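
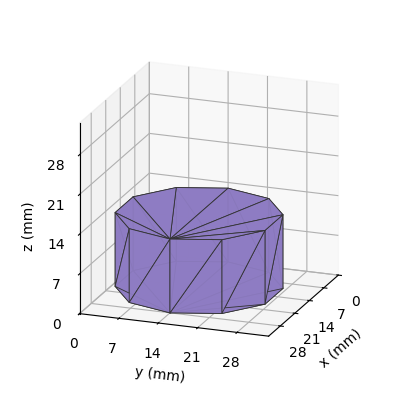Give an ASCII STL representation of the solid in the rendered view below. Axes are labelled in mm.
Reading the render: the shape is a regular 10-sided prism (a cylinder approximated with 10 flat sides), circumscribed radius ≈ 14 mm, height ≈ 13 mm (dimensions read to the nearest mm from the axis ticks). For the STL, each face is triangulated and given an outward normal.

solid part
  facet normal 0.0000 0.0000 -1.0000
    outer loop
      vertex 18.326 27.315 0.000
      vertex 25.326 22.229 0.000
      vertex 28.000 14.000 0.000
    endloop
  endfacet
  facet normal 0.0000 0.0000 -1.0000
    outer loop
      vertex 9.674 27.315 0.000
      vertex 18.326 27.315 0.000
      vertex 28.000 14.000 0.000
    endloop
  endfacet
  facet normal 0.0000 0.0000 -1.0000
    outer loop
      vertex 2.674 22.229 0.000
      vertex 9.674 27.315 0.000
      vertex 28.000 14.000 0.000
    endloop
  endfacet
  facet normal 0.0000 0.0000 -1.0000
    outer loop
      vertex 0.000 14.000 0.000
      vertex 2.674 22.229 0.000
      vertex 28.000 14.000 0.000
    endloop
  endfacet
  facet normal 0.0000 0.0000 -1.0000
    outer loop
      vertex 2.674 5.771 0.000
      vertex 0.000 14.000 0.000
      vertex 28.000 14.000 0.000
    endloop
  endfacet
  facet normal 0.0000 0.0000 -1.0000
    outer loop
      vertex 9.674 0.685 0.000
      vertex 2.674 5.771 0.000
      vertex 28.000 14.000 0.000
    endloop
  endfacet
  facet normal 0.0000 0.0000 -1.0000
    outer loop
      vertex 18.326 0.685 0.000
      vertex 9.674 0.685 0.000
      vertex 28.000 14.000 0.000
    endloop
  endfacet
  facet normal 0.0000 0.0000 -1.0000
    outer loop
      vertex 25.326 5.771 0.000
      vertex 18.326 0.685 0.000
      vertex 28.000 14.000 0.000
    endloop
  endfacet
  facet normal 0.0000 0.0000 1.0000
    outer loop
      vertex 28.000 14.000 13.000
      vertex 25.326 22.229 13.000
      vertex 18.326 27.315 13.000
    endloop
  endfacet
  facet normal 0.0000 0.0000 1.0000
    outer loop
      vertex 28.000 14.000 13.000
      vertex 18.326 27.315 13.000
      vertex 9.674 27.315 13.000
    endloop
  endfacet
  facet normal 0.0000 0.0000 1.0000
    outer loop
      vertex 28.000 14.000 13.000
      vertex 9.674 27.315 13.000
      vertex 2.674 22.229 13.000
    endloop
  endfacet
  facet normal 0.0000 0.0000 1.0000
    outer loop
      vertex 28.000 14.000 13.000
      vertex 2.674 22.229 13.000
      vertex 0.000 14.000 13.000
    endloop
  endfacet
  facet normal 0.0000 0.0000 1.0000
    outer loop
      vertex 28.000 14.000 13.000
      vertex 0.000 14.000 13.000
      vertex 2.674 5.771 13.000
    endloop
  endfacet
  facet normal 0.0000 0.0000 1.0000
    outer loop
      vertex 28.000 14.000 13.000
      vertex 2.674 5.771 13.000
      vertex 9.674 0.685 13.000
    endloop
  endfacet
  facet normal 0.0000 0.0000 1.0000
    outer loop
      vertex 28.000 14.000 13.000
      vertex 9.674 0.685 13.000
      vertex 18.326 0.685 13.000
    endloop
  endfacet
  facet normal 0.0000 0.0000 1.0000
    outer loop
      vertex 28.000 14.000 13.000
      vertex 18.326 0.685 13.000
      vertex 25.326 5.771 13.000
    endloop
  endfacet
  facet normal 0.9510 0.3090 0.0000
    outer loop
      vertex 28.000 14.000 0.000
      vertex 25.326 22.229 0.000
      vertex 25.326 22.229 13.000
    endloop
  endfacet
  facet normal 0.9510 0.3090 0.0000
    outer loop
      vertex 28.000 14.000 0.000
      vertex 25.326 22.229 13.000
      vertex 28.000 14.000 13.000
    endloop
  endfacet
  facet normal 0.5878 0.8090 0.0000
    outer loop
      vertex 25.326 22.229 0.000
      vertex 18.326 27.315 0.000
      vertex 18.326 27.315 13.000
    endloop
  endfacet
  facet normal 0.5878 0.8090 0.0000
    outer loop
      vertex 25.326 22.229 0.000
      vertex 18.326 27.315 13.000
      vertex 25.326 22.229 13.000
    endloop
  endfacet
  facet normal 0.0000 1.0000 0.0000
    outer loop
      vertex 18.326 27.315 0.000
      vertex 9.674 27.315 0.000
      vertex 9.674 27.315 13.000
    endloop
  endfacet
  facet normal 0.0000 1.0000 0.0000
    outer loop
      vertex 18.326 27.315 0.000
      vertex 9.674 27.315 13.000
      vertex 18.326 27.315 13.000
    endloop
  endfacet
  facet normal -0.5878 0.8090 0.0000
    outer loop
      vertex 9.674 27.315 0.000
      vertex 2.674 22.229 0.000
      vertex 2.674 22.229 13.000
    endloop
  endfacet
  facet normal -0.5878 0.8090 0.0000
    outer loop
      vertex 9.674 27.315 0.000
      vertex 2.674 22.229 13.000
      vertex 9.674 27.315 13.000
    endloop
  endfacet
  facet normal -0.9510 0.3090 0.0000
    outer loop
      vertex 2.674 22.229 0.000
      vertex 0.000 14.000 0.000
      vertex 0.000 14.000 13.000
    endloop
  endfacet
  facet normal -0.9510 0.3090 0.0000
    outer loop
      vertex 2.674 22.229 0.000
      vertex 0.000 14.000 13.000
      vertex 2.674 22.229 13.000
    endloop
  endfacet
  facet normal -0.9510 -0.3090 0.0000
    outer loop
      vertex 0.000 14.000 0.000
      vertex 2.674 5.771 0.000
      vertex 2.674 5.771 13.000
    endloop
  endfacet
  facet normal -0.9510 -0.3090 0.0000
    outer loop
      vertex 0.000 14.000 0.000
      vertex 2.674 5.771 13.000
      vertex 0.000 14.000 13.000
    endloop
  endfacet
  facet normal -0.5878 -0.8090 0.0000
    outer loop
      vertex 2.674 5.771 0.000
      vertex 9.674 0.685 0.000
      vertex 9.674 0.685 13.000
    endloop
  endfacet
  facet normal -0.5878 -0.8090 0.0000
    outer loop
      vertex 2.674 5.771 0.000
      vertex 9.674 0.685 13.000
      vertex 2.674 5.771 13.000
    endloop
  endfacet
  facet normal 0.0000 -1.0000 0.0000
    outer loop
      vertex 9.674 0.685 0.000
      vertex 18.326 0.685 0.000
      vertex 18.326 0.685 13.000
    endloop
  endfacet
  facet normal 0.0000 -1.0000 0.0000
    outer loop
      vertex 9.674 0.685 0.000
      vertex 18.326 0.685 13.000
      vertex 9.674 0.685 13.000
    endloop
  endfacet
  facet normal 0.5878 -0.8090 0.0000
    outer loop
      vertex 18.326 0.685 0.000
      vertex 25.326 5.771 0.000
      vertex 25.326 5.771 13.000
    endloop
  endfacet
  facet normal 0.5878 -0.8090 0.0000
    outer loop
      vertex 18.326 0.685 0.000
      vertex 25.326 5.771 13.000
      vertex 18.326 0.685 13.000
    endloop
  endfacet
  facet normal 0.9510 -0.3090 0.0000
    outer loop
      vertex 25.326 5.771 0.000
      vertex 28.000 14.000 0.000
      vertex 28.000 14.000 13.000
    endloop
  endfacet
  facet normal 0.9510 -0.3090 0.0000
    outer loop
      vertex 25.326 5.771 0.000
      vertex 28.000 14.000 13.000
      vertex 25.326 5.771 13.000
    endloop
  endfacet
endsolid part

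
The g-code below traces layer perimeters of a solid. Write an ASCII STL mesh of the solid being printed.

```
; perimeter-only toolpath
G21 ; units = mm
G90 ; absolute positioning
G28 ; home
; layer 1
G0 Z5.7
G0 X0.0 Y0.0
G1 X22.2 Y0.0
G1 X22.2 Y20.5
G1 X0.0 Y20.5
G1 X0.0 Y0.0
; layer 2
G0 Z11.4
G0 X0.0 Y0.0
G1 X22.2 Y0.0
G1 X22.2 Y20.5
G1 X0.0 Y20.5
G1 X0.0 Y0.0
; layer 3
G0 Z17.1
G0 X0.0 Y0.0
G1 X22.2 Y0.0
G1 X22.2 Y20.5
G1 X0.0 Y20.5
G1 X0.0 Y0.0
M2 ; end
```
solid part
  facet normal 0.0000 0.0000 -1.0000
    outer loop
      vertex 22.2 20.5 0.0
      vertex 22.2 0.0 0.0
      vertex 0.0 0.0 0.0
    endloop
  endfacet
  facet normal 0.0000 0.0000 -1.0000
    outer loop
      vertex 0.0 20.5 0.0
      vertex 22.2 20.5 0.0
      vertex 0.0 0.0 0.0
    endloop
  endfacet
  facet normal 0.0000 0.0000 1.0000
    outer loop
      vertex 0.0 0.0 17.1
      vertex 22.2 0.0 17.1
      vertex 22.2 20.5 17.1
    endloop
  endfacet
  facet normal 0.0000 0.0000 1.0000
    outer loop
      vertex 0.0 0.0 17.1
      vertex 22.2 20.5 17.1
      vertex 0.0 20.5 17.1
    endloop
  endfacet
  facet normal 0.0000 -1.0000 0.0000
    outer loop
      vertex 0.0 0.0 0.0
      vertex 22.2 0.0 0.0
      vertex 22.2 0.0 17.1
    endloop
  endfacet
  facet normal 0.0000 -1.0000 0.0000
    outer loop
      vertex 0.0 0.0 0.0
      vertex 22.2 0.0 17.1
      vertex 0.0 0.0 17.1
    endloop
  endfacet
  facet normal 0.0000 1.0000 0.0000
    outer loop
      vertex 22.2 20.5 17.1
      vertex 22.2 20.5 0.0
      vertex 0.0 20.5 0.0
    endloop
  endfacet
  facet normal 0.0000 1.0000 0.0000
    outer loop
      vertex 0.0 20.5 17.1
      vertex 22.2 20.5 17.1
      vertex 0.0 20.5 0.0
    endloop
  endfacet
  facet normal -1.0000 0.0000 0.0000
    outer loop
      vertex 0.0 20.5 17.1
      vertex 0.0 20.5 0.0
      vertex 0.0 0.0 0.0
    endloop
  endfacet
  facet normal -1.0000 0.0000 0.0000
    outer loop
      vertex 0.0 0.0 17.1
      vertex 0.0 20.5 17.1
      vertex 0.0 0.0 0.0
    endloop
  endfacet
  facet normal 1.0000 0.0000 0.0000
    outer loop
      vertex 22.2 0.0 0.0
      vertex 22.2 20.5 0.0
      vertex 22.2 20.5 17.1
    endloop
  endfacet
  facet normal 1.0000 0.0000 0.0000
    outer loop
      vertex 22.2 0.0 0.0
      vertex 22.2 20.5 17.1
      vertex 22.2 0.0 17.1
    endloop
  endfacet
endsolid part

The G0 Z moves step by Δz≈5.7 mm. Every layer's G1 loop is the same polygon, so the solid is a straight extrusion of it from z=0 to z≈17.1. Closing with flat bottom and top caps and triangulating gives 12 facets — a rectangular box, roughly 22.2 × 20.5 mm footprint and 17.1 mm tall.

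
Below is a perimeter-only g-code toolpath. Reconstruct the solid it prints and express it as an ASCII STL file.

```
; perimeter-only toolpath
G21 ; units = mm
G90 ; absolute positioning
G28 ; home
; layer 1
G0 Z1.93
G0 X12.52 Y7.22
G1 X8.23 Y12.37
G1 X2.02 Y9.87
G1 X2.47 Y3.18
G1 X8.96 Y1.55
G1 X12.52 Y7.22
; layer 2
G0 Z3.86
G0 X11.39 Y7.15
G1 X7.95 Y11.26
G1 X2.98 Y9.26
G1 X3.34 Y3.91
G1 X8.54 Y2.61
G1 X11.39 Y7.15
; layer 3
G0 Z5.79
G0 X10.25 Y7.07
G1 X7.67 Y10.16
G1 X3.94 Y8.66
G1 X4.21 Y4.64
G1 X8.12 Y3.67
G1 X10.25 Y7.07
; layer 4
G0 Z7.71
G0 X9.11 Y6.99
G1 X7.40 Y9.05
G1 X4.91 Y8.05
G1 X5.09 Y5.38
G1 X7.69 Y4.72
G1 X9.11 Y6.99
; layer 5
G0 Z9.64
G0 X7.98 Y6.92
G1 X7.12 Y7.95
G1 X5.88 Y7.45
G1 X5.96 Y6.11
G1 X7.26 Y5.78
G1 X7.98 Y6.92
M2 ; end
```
solid part
  facet normal 0.0000 0.0000 -1.0000
    outer loop
      vertex 1.05 10.47 0.00
      vertex 8.51 13.47 0.00
      vertex 13.66 7.30 0.00
    endloop
  endfacet
  facet normal 0.0000 0.0000 -1.0000
    outer loop
      vertex 1.59 2.45 0.00
      vertex 1.05 10.47 0.00
      vertex 13.66 7.30 0.00
    endloop
  endfacet
  facet normal 0.0000 0.0000 -1.0000
    outer loop
      vertex 9.39 0.49 0.00
      vertex 1.59 2.45 0.00
      vertex 13.66 7.30 0.00
    endloop
  endfacet
  facet normal 0.6926 0.5781 0.4313
    outer loop
      vertex 13.66 7.30 0.00
      vertex 8.51 13.47 0.00
      vertex 6.84 6.84 11.57
    endloop
  endfacet
  facet normal -0.3367 0.8371 0.4311
    outer loop
      vertex 8.51 13.47 0.00
      vertex 1.05 10.47 0.00
      vertex 6.84 6.84 11.57
    endloop
  endfacet
  facet normal -0.9001 -0.0606 0.4314
    outer loop
      vertex 1.05 10.47 0.00
      vertex 1.59 2.45 0.00
      vertex 6.84 6.84 11.57
    endloop
  endfacet
  facet normal -0.2198 -0.8748 0.4317
    outer loop
      vertex 1.59 2.45 0.00
      vertex 9.39 0.49 0.00
      vertex 6.84 6.84 11.57
    endloop
  endfacet
  facet normal 0.7643 -0.4792 0.4315
    outer loop
      vertex 9.39 0.49 0.00
      vertex 13.66 7.30 0.00
      vertex 6.84 6.84 11.57
    endloop
  endfacet
endsolid part

The G0 Z moves step by Δz≈1.93 mm. The G1 loops shrink linearly with z, so the solid tapers from its base footprint up to z≈11.6. Closing with a flat bottom cap and the tapered top and triangulating gives 8 facets — a regular 5-sided pyramid, base circumscribed radius ≈ 6.84 mm, apex at z ≈ 11.6 mm.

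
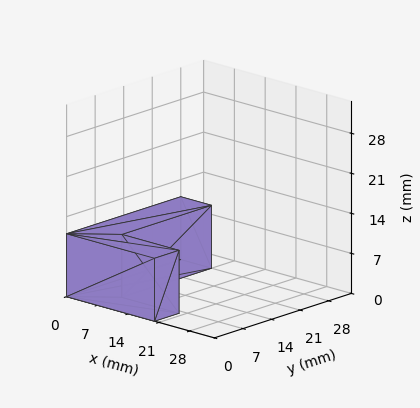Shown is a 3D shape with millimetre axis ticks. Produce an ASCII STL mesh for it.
Reading the render: the shape is an L-shaped prism: outer 20 × 28 mm, arm thicknesses ≈ 6 mm (horizontal) and 7 mm (vertical), extruded 11 mm in z (dimensions read to the nearest mm from the axis ticks). For the STL, each face is triangulated and given an outward normal.

solid part
  facet normal 0.0000 0.0000 -1.0000
    outer loop
      vertex 20.0 6.0 0.0
      vertex 20.0 0.0 0.0
      vertex 0.0 0.0 0.0
    endloop
  endfacet
  facet normal 0.0000 0.0000 -1.0000
    outer loop
      vertex 7.0 6.0 0.0
      vertex 20.0 6.0 0.0
      vertex 0.0 0.0 0.0
    endloop
  endfacet
  facet normal 0.0000 0.0000 -1.0000
    outer loop
      vertex 7.0 28.0 0.0
      vertex 7.0 6.0 0.0
      vertex 0.0 0.0 0.0
    endloop
  endfacet
  facet normal 0.0000 0.0000 -1.0000
    outer loop
      vertex 0.0 28.0 0.0
      vertex 7.0 28.0 0.0
      vertex 0.0 0.0 0.0
    endloop
  endfacet
  facet normal 0.0000 0.0000 1.0000
    outer loop
      vertex 0.0 0.0 11.0
      vertex 20.0 0.0 11.0
      vertex 20.0 6.0 11.0
    endloop
  endfacet
  facet normal 0.0000 0.0000 1.0000
    outer loop
      vertex 0.0 0.0 11.0
      vertex 20.0 6.0 11.0
      vertex 7.0 6.0 11.0
    endloop
  endfacet
  facet normal 0.0000 0.0000 1.0000
    outer loop
      vertex 0.0 0.0 11.0
      vertex 7.0 6.0 11.0
      vertex 7.0 28.0 11.0
    endloop
  endfacet
  facet normal 0.0000 0.0000 1.0000
    outer loop
      vertex 0.0 0.0 11.0
      vertex 7.0 28.0 11.0
      vertex 0.0 28.0 11.0
    endloop
  endfacet
  facet normal 0.0000 -1.0000 0.0000
    outer loop
      vertex 0.0 0.0 0.0
      vertex 20.0 0.0 0.0
      vertex 20.0 0.0 11.0
    endloop
  endfacet
  facet normal 0.0000 -1.0000 0.0000
    outer loop
      vertex 0.0 0.0 0.0
      vertex 20.0 0.0 11.0
      vertex 0.0 0.0 11.0
    endloop
  endfacet
  facet normal 1.0000 0.0000 0.0000
    outer loop
      vertex 20.0 0.0 0.0
      vertex 20.0 6.0 0.0
      vertex 20.0 6.0 11.0
    endloop
  endfacet
  facet normal 1.0000 0.0000 0.0000
    outer loop
      vertex 20.0 0.0 0.0
      vertex 20.0 6.0 11.0
      vertex 20.0 0.0 11.0
    endloop
  endfacet
  facet normal 0.0000 1.0000 0.0000
    outer loop
      vertex 20.0 6.0 0.0
      vertex 7.0 6.0 0.0
      vertex 7.0 6.0 11.0
    endloop
  endfacet
  facet normal 0.0000 1.0000 0.0000
    outer loop
      vertex 20.0 6.0 0.0
      vertex 7.0 6.0 11.0
      vertex 20.0 6.0 11.0
    endloop
  endfacet
  facet normal 1.0000 0.0000 0.0000
    outer loop
      vertex 7.0 6.0 0.0
      vertex 7.0 28.0 0.0
      vertex 7.0 28.0 11.0
    endloop
  endfacet
  facet normal 1.0000 0.0000 0.0000
    outer loop
      vertex 7.0 6.0 0.0
      vertex 7.0 28.0 11.0
      vertex 7.0 6.0 11.0
    endloop
  endfacet
  facet normal 0.0000 1.0000 0.0000
    outer loop
      vertex 7.0 28.0 0.0
      vertex 0.0 28.0 0.0
      vertex 0.0 28.0 11.0
    endloop
  endfacet
  facet normal 0.0000 1.0000 0.0000
    outer loop
      vertex 7.0 28.0 0.0
      vertex 0.0 28.0 11.0
      vertex 7.0 28.0 11.0
    endloop
  endfacet
  facet normal -1.0000 0.0000 0.0000
    outer loop
      vertex 0.0 28.0 0.0
      vertex 0.0 0.0 0.0
      vertex 0.0 0.0 11.0
    endloop
  endfacet
  facet normal -1.0000 0.0000 0.0000
    outer loop
      vertex 0.0 28.0 0.0
      vertex 0.0 0.0 11.0
      vertex 0.0 28.0 11.0
    endloop
  endfacet
endsolid part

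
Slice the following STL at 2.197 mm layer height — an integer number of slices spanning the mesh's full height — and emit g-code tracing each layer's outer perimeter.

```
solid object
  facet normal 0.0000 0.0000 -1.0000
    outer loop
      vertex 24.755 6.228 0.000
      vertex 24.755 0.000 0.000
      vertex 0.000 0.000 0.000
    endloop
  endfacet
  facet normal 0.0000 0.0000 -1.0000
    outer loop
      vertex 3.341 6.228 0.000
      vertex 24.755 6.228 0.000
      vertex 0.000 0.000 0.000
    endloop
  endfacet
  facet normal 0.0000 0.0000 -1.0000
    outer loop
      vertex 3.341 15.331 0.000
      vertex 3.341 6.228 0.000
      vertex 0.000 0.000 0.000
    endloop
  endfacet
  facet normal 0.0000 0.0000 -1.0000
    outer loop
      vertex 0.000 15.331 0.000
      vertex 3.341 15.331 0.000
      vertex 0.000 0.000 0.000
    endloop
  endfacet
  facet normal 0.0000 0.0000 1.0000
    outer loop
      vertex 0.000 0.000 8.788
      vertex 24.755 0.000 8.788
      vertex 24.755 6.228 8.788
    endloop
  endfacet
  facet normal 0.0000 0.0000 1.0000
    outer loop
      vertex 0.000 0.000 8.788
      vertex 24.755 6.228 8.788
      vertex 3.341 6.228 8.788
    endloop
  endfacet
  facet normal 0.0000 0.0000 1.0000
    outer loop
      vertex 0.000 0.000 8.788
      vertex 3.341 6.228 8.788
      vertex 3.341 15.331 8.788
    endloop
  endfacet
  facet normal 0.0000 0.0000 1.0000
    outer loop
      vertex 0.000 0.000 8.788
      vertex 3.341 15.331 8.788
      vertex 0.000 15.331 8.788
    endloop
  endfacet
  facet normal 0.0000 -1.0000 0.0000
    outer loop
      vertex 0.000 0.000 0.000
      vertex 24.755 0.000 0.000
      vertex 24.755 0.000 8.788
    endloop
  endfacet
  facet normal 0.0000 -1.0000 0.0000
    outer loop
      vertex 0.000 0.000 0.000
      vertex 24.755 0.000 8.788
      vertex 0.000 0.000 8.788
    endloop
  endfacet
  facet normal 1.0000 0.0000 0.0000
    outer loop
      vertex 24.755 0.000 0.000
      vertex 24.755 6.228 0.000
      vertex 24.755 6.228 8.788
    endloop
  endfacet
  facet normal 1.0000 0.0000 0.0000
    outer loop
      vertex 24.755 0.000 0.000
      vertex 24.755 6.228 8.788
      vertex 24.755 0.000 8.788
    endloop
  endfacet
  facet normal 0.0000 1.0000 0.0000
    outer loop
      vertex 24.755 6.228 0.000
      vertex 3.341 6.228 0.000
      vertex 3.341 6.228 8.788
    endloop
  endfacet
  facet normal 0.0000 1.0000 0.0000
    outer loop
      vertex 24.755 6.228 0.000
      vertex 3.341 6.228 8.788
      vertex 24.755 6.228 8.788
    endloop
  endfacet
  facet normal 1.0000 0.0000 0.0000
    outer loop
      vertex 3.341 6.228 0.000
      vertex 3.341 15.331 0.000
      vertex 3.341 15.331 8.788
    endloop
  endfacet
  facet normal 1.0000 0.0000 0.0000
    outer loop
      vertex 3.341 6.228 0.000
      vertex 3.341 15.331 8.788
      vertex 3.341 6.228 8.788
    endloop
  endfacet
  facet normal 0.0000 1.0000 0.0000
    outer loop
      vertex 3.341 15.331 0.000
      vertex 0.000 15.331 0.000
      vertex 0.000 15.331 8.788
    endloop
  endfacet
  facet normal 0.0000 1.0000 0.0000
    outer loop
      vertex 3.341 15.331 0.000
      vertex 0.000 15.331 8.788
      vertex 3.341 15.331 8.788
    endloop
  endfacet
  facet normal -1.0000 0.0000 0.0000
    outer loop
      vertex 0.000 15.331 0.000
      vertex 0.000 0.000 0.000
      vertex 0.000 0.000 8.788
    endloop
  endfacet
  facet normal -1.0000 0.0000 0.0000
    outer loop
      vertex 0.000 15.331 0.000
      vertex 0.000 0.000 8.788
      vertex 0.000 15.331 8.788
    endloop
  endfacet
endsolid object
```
; perimeter-only toolpath
G21 ; units = mm
G90 ; absolute positioning
G28 ; home
; layer 1
G0 Z2.197
G0 X0.000 Y0.000
G1 X24.755 Y0.000
G1 X24.755 Y6.228
G1 X3.341 Y6.228
G1 X3.341 Y15.331
G1 X0.000 Y15.331
G1 X0.000 Y0.000
; layer 2
G0 Z4.394
G0 X0.000 Y0.000
G1 X24.755 Y0.000
G1 X24.755 Y6.228
G1 X3.341 Y6.228
G1 X3.341 Y15.331
G1 X0.000 Y15.331
G1 X0.000 Y0.000
; layer 3
G0 Z6.591
G0 X0.000 Y0.000
G1 X24.755 Y0.000
G1 X24.755 Y6.228
G1 X3.341 Y6.228
G1 X3.341 Y15.331
G1 X0.000 Y15.331
G1 X0.000 Y0.000
; layer 4
G0 Z8.788
G0 X0.000 Y0.000
G1 X24.755 Y0.000
G1 X24.755 Y6.228
G1 X3.341 Y6.228
G1 X3.341 Y15.331
G1 X0.000 Y15.331
G1 X0.000 Y0.000
M2 ; end

The solid is an L-shaped prism: outer 24.8 × 15.3 mm, arm thicknesses ≈ 6.23 mm (horizontal) and 3.34 mm (vertical), extruded 8.79 mm in z. Slicing at Δz = 2.197 mm — 4 equal slices spanning the solid's height, so layer i sits at z = i·h/4 — gives 4 non-empty perimeters. Each is a 6-segment closed polygon; G0 lifts to the layer z and rapids to the start vertex, then G1 traces the edges.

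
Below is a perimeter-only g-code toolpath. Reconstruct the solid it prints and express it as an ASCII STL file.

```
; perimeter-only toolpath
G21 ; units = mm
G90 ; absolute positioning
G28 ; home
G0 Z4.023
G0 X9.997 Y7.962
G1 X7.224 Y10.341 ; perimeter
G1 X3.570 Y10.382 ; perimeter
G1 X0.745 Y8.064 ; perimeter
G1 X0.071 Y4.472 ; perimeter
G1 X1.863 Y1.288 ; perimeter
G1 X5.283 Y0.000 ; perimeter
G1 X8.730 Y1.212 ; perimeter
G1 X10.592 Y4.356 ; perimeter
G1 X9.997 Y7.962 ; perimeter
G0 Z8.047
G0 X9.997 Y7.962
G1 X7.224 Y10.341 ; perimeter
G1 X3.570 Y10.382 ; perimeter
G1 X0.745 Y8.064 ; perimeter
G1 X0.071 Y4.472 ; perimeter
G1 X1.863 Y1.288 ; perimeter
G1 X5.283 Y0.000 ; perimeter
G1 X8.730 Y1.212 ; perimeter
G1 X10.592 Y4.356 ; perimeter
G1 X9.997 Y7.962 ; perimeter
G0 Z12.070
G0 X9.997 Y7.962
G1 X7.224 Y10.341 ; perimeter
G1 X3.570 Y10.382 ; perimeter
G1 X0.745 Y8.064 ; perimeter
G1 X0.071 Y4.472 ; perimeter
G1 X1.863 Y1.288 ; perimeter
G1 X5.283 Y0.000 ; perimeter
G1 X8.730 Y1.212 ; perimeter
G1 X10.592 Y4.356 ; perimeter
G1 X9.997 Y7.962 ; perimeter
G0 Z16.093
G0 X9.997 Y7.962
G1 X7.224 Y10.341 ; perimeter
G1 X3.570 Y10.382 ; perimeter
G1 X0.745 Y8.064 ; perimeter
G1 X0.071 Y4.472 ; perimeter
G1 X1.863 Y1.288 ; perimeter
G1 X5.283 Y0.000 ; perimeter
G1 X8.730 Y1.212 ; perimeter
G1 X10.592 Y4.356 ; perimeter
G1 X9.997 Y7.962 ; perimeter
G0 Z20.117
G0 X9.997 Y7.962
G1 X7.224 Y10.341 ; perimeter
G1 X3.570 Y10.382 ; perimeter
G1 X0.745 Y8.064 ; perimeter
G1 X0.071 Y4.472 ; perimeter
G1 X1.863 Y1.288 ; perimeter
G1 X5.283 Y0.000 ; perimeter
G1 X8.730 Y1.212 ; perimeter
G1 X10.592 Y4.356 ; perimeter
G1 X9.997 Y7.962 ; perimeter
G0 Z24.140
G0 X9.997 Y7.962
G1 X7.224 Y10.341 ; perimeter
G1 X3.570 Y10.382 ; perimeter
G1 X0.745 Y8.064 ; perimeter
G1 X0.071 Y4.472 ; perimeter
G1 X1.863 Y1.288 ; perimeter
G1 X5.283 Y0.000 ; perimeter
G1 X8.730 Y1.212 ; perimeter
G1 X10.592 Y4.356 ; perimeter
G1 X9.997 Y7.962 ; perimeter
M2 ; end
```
solid part
  facet normal 0.0000 0.0000 -1.0000
    outer loop
      vertex 3.570 10.382 0.000
      vertex 7.224 10.341 0.000
      vertex 9.997 7.962 0.000
    endloop
  endfacet
  facet normal 0.0000 0.0000 -1.0000
    outer loop
      vertex 0.745 8.064 0.000
      vertex 3.570 10.382 0.000
      vertex 9.997 7.962 0.000
    endloop
  endfacet
  facet normal 0.0000 0.0000 -1.0000
    outer loop
      vertex 0.071 4.472 0.000
      vertex 0.745 8.064 0.000
      vertex 9.997 7.962 0.000
    endloop
  endfacet
  facet normal 0.0000 0.0000 -1.0000
    outer loop
      vertex 1.863 1.288 0.000
      vertex 0.071 4.472 0.000
      vertex 9.997 7.962 0.000
    endloop
  endfacet
  facet normal 0.0000 0.0000 -1.0000
    outer loop
      vertex 5.283 0.000 0.000
      vertex 1.863 1.288 0.000
      vertex 9.997 7.962 0.000
    endloop
  endfacet
  facet normal 0.0000 0.0000 -1.0000
    outer loop
      vertex 8.730 1.212 0.000
      vertex 5.283 0.000 0.000
      vertex 9.997 7.962 0.000
    endloop
  endfacet
  facet normal 0.0000 0.0000 -1.0000
    outer loop
      vertex 10.592 4.356 0.000
      vertex 8.730 1.212 0.000
      vertex 9.997 7.962 0.000
    endloop
  endfacet
  facet normal 0.0000 0.0000 1.0000
    outer loop
      vertex 9.997 7.962 24.140
      vertex 7.224 10.341 24.140
      vertex 3.570 10.382 24.140
    endloop
  endfacet
  facet normal 0.0000 0.0000 1.0000
    outer loop
      vertex 9.997 7.962 24.140
      vertex 3.570 10.382 24.140
      vertex 0.745 8.064 24.140
    endloop
  endfacet
  facet normal 0.0000 0.0000 1.0000
    outer loop
      vertex 9.997 7.962 24.140
      vertex 0.745 8.064 24.140
      vertex 0.071 4.472 24.140
    endloop
  endfacet
  facet normal 0.0000 0.0000 1.0000
    outer loop
      vertex 9.997 7.962 24.140
      vertex 0.071 4.472 24.140
      vertex 1.863 1.288 24.140
    endloop
  endfacet
  facet normal 0.0000 0.0000 1.0000
    outer loop
      vertex 9.997 7.962 24.140
      vertex 1.863 1.288 24.140
      vertex 5.283 0.000 24.140
    endloop
  endfacet
  facet normal 0.0000 0.0000 1.0000
    outer loop
      vertex 9.997 7.962 24.140
      vertex 5.283 0.000 24.140
      vertex 8.730 1.212 24.140
    endloop
  endfacet
  facet normal 0.0000 0.0000 1.0000
    outer loop
      vertex 9.997 7.962 24.140
      vertex 8.730 1.212 24.140
      vertex 10.592 4.356 24.140
    endloop
  endfacet
  facet normal 0.6511 0.7590 0.0000
    outer loop
      vertex 9.997 7.962 0.000
      vertex 7.224 10.341 0.000
      vertex 7.224 10.341 24.140
    endloop
  endfacet
  facet normal 0.6511 0.7590 0.0000
    outer loop
      vertex 9.997 7.962 0.000
      vertex 7.224 10.341 24.140
      vertex 9.997 7.962 24.140
    endloop
  endfacet
  facet normal 0.0112 0.9999 0.0000
    outer loop
      vertex 7.224 10.341 0.000
      vertex 3.570 10.382 0.000
      vertex 3.570 10.382 24.140
    endloop
  endfacet
  facet normal 0.0112 0.9999 0.0000
    outer loop
      vertex 7.224 10.341 0.000
      vertex 3.570 10.382 24.140
      vertex 7.224 10.341 24.140
    endloop
  endfacet
  facet normal -0.6343 0.7731 0.0000
    outer loop
      vertex 3.570 10.382 0.000
      vertex 0.745 8.064 0.000
      vertex 0.745 8.064 24.140
    endloop
  endfacet
  facet normal -0.6343 0.7731 0.0000
    outer loop
      vertex 3.570 10.382 0.000
      vertex 0.745 8.064 24.140
      vertex 3.570 10.382 24.140
    endloop
  endfacet
  facet normal -0.9828 0.1844 0.0000
    outer loop
      vertex 0.745 8.064 0.000
      vertex 0.071 4.472 0.000
      vertex 0.071 4.472 24.140
    endloop
  endfacet
  facet normal -0.9828 0.1844 0.0000
    outer loop
      vertex 0.745 8.064 0.000
      vertex 0.071 4.472 24.140
      vertex 0.745 8.064 24.140
    endloop
  endfacet
  facet normal -0.8715 -0.4905 0.0000
    outer loop
      vertex 0.071 4.472 0.000
      vertex 1.863 1.288 0.000
      vertex 1.863 1.288 24.140
    endloop
  endfacet
  facet normal -0.8715 -0.4905 0.0000
    outer loop
      vertex 0.071 4.472 0.000
      vertex 1.863 1.288 24.140
      vertex 0.071 4.472 24.140
    endloop
  endfacet
  facet normal -0.3524 -0.9358 0.0000
    outer loop
      vertex 1.863 1.288 0.000
      vertex 5.283 0.000 0.000
      vertex 5.283 0.000 24.140
    endloop
  endfacet
  facet normal -0.3524 -0.9358 0.0000
    outer loop
      vertex 1.863 1.288 0.000
      vertex 5.283 0.000 24.140
      vertex 1.863 1.288 24.140
    endloop
  endfacet
  facet normal 0.3317 -0.9434 0.0000
    outer loop
      vertex 5.283 0.000 0.000
      vertex 8.730 1.212 0.000
      vertex 8.730 1.212 24.140
    endloop
  endfacet
  facet normal 0.3317 -0.9434 0.0000
    outer loop
      vertex 5.283 0.000 0.000
      vertex 8.730 1.212 24.140
      vertex 5.283 0.000 24.140
    endloop
  endfacet
  facet normal 0.8604 -0.5096 0.0000
    outer loop
      vertex 8.730 1.212 0.000
      vertex 10.592 4.356 0.000
      vertex 10.592 4.356 24.140
    endloop
  endfacet
  facet normal 0.8604 -0.5096 0.0000
    outer loop
      vertex 8.730 1.212 0.000
      vertex 10.592 4.356 24.140
      vertex 8.730 1.212 24.140
    endloop
  endfacet
  facet normal 0.9867 0.1628 0.0000
    outer loop
      vertex 10.592 4.356 0.000
      vertex 9.997 7.962 0.000
      vertex 9.997 7.962 24.140
    endloop
  endfacet
  facet normal 0.9867 0.1628 0.0000
    outer loop
      vertex 10.592 4.356 0.000
      vertex 9.997 7.962 24.140
      vertex 10.592 4.356 24.140
    endloop
  endfacet
endsolid part

The G0 Z moves step by Δz≈4.023 mm. Every layer's G1 loop is the same polygon, so the solid is a straight extrusion of it from z=0 to z≈24.1. Closing with flat bottom and top caps and triangulating gives 32 facets — a regular 9-sided prism (a cylinder approximated with 9 flat sides), circumscribed radius ≈ 5.34 mm, height ≈ 24.1 mm.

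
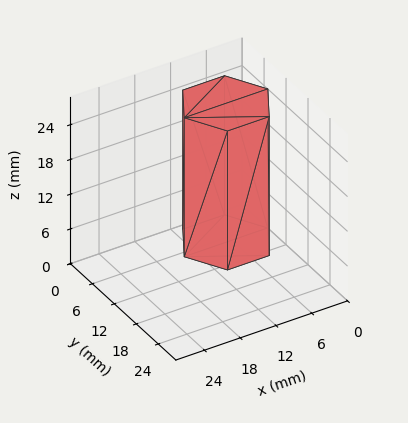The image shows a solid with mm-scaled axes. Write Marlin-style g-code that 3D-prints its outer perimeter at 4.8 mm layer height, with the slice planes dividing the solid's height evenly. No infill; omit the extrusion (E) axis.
Reading the render: the shape is a regular 6-sided prism (a cylinder approximated with 6 flat sides), circumscribed radius ≈ 7 mm, height ≈ 24 mm (dimensions read to the nearest mm from the axis ticks). For the g-code, the solid's height is divided into equal slices at the stated Δz and each level perimeter traced with G1 moves after a G0 lift.

; perimeter-only toolpath
G21 ; units = mm
G90 ; absolute positioning
G28 ; home
; layer 1
G0 Z4.8
G0 X14.0 Y7.0
G1 X10.5 Y13.1
G1 X3.5 Y13.1
G1 X0.0 Y7.0
G1 X3.5 Y0.9
G1 X10.5 Y0.9
G1 X14.0 Y7.0
; layer 2
G0 Z9.6
G0 X14.0 Y7.0
G1 X10.5 Y13.1
G1 X3.5 Y13.1
G1 X0.0 Y7.0
G1 X3.5 Y0.9
G1 X10.5 Y0.9
G1 X14.0 Y7.0
; layer 3
G0 Z14.4
G0 X14.0 Y7.0
G1 X10.5 Y13.1
G1 X3.5 Y13.1
G1 X0.0 Y7.0
G1 X3.5 Y0.9
G1 X10.5 Y0.9
G1 X14.0 Y7.0
; layer 4
G0 Z19.2
G0 X14.0 Y7.0
G1 X10.5 Y13.1
G1 X3.5 Y13.1
G1 X0.0 Y7.0
G1 X3.5 Y0.9
G1 X10.5 Y0.9
G1 X14.0 Y7.0
; layer 5
G0 Z24.0
G0 X14.0 Y7.0
G1 X10.5 Y13.1
G1 X3.5 Y13.1
G1 X0.0 Y7.0
G1 X3.5 Y0.9
G1 X10.5 Y0.9
G1 X14.0 Y7.0
M2 ; end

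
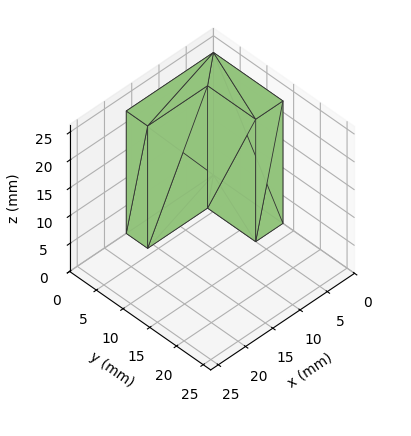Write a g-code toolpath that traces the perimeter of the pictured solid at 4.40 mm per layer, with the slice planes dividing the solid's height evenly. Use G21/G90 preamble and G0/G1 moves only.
Reading the render: the shape is an L-shaped prism: outer 16 × 13 mm, arm thicknesses ≈ 4 mm (horizontal) and 5 mm (vertical), extruded 22 mm in z (dimensions read to the nearest mm from the axis ticks). For the g-code, the solid's height is divided into equal slices at the stated Δz and each level perimeter traced with G1 moves after a G0 lift.

; perimeter-only toolpath
G21 ; units = mm
G90 ; absolute positioning
G28 ; home
; layer 1
G0 Z4.40
G0 X0.00 Y0.00
G1 X16.00 Y0.00
G1 X16.00 Y4.00
G1 X5.00 Y4.00
G1 X5.00 Y13.00
G1 X0.00 Y13.00
G1 X0.00 Y0.00
; layer 2
G0 Z8.80
G0 X0.00 Y0.00
G1 X16.00 Y0.00
G1 X16.00 Y4.00
G1 X5.00 Y4.00
G1 X5.00 Y13.00
G1 X0.00 Y13.00
G1 X0.00 Y0.00
; layer 3
G0 Z13.20
G0 X0.00 Y0.00
G1 X16.00 Y0.00
G1 X16.00 Y4.00
G1 X5.00 Y4.00
G1 X5.00 Y13.00
G1 X0.00 Y13.00
G1 X0.00 Y0.00
; layer 4
G0 Z17.60
G0 X0.00 Y0.00
G1 X16.00 Y0.00
G1 X16.00 Y4.00
G1 X5.00 Y4.00
G1 X5.00 Y13.00
G1 X0.00 Y13.00
G1 X0.00 Y0.00
; layer 5
G0 Z22.00
G0 X0.00 Y0.00
G1 X16.00 Y0.00
G1 X16.00 Y4.00
G1 X5.00 Y4.00
G1 X5.00 Y13.00
G1 X0.00 Y13.00
G1 X0.00 Y0.00
M2 ; end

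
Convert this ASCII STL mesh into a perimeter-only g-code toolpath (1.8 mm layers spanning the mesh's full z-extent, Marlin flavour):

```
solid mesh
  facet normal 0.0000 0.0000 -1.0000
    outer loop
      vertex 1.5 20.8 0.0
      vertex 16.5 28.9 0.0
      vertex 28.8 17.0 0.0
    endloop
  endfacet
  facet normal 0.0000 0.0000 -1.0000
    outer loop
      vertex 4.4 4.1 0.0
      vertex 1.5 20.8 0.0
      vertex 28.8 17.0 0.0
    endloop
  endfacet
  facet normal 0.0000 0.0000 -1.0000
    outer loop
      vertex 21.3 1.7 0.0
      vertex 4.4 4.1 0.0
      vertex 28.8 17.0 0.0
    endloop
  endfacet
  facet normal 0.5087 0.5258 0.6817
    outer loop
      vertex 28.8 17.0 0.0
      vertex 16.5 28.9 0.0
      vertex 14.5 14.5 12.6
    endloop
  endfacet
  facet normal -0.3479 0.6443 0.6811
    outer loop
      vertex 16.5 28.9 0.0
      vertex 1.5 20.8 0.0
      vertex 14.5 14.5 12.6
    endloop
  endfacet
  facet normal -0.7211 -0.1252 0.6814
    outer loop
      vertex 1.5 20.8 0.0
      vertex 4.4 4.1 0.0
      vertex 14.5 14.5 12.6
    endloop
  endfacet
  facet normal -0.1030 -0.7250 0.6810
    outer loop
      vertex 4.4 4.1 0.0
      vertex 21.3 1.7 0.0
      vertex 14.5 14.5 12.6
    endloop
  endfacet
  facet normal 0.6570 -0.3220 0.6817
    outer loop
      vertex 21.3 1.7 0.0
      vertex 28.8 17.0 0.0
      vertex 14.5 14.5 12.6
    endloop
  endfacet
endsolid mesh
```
; perimeter-only toolpath
G21 ; units = mm
G90 ; absolute positioning
G28 ; home
; layer 1
G0 Z1.8
G0 X26.8 Y16.6
G1 X16.2 Y26.8
G1 X3.4 Y19.9
G1 X5.8 Y5.6
G1 X20.3 Y3.5
G1 X26.8 Y16.6
; layer 2
G0 Z3.6
G0 X24.7 Y16.3
G1 X15.9 Y24.8
G1 X5.2 Y19.0
G1 X7.3 Y7.1
G1 X19.4 Y5.4
G1 X24.7 Y16.3
; layer 3
G0 Z5.4
G0 X22.7 Y15.9
G1 X15.6 Y22.7
G1 X7.1 Y18.1
G1 X8.7 Y8.6
G1 X18.4 Y7.2
G1 X22.7 Y15.9
; layer 4
G0 Z7.2
G0 X20.6 Y15.6
G1 X15.4 Y20.7
G1 X8.9 Y17.2
G1 X10.2 Y10.0
G1 X17.4 Y9.0
G1 X20.6 Y15.6
; layer 5
G0 Z9.0
G0 X18.6 Y15.2
G1 X15.1 Y18.6
G1 X10.8 Y16.3
G1 X11.6 Y11.5
G1 X16.4 Y10.8
G1 X18.6 Y15.2
; layer 6
G0 Z10.8
G0 X16.5 Y14.9
G1 X14.8 Y16.6
G1 X12.6 Y15.4
G1 X13.1 Y13.0
G1 X15.5 Y12.7
G1 X16.5 Y14.9
M2 ; end

The solid is a regular 5-sided pyramid, base circumscribed radius ≈ 14.5 mm, apex at z ≈ 12.6 mm. Slicing at Δz = 1.8 mm — 7 equal slices spanning the solid's height, so layer i sits at z = i·h/7 — gives 6 non-empty perimeters. Each is a 5-segment closed polygon; G0 lifts to the layer z and rapids to the start vertex, then G1 traces the edges. The cross-section shrinks linearly with z (the slice at the apex is degenerate and omitted).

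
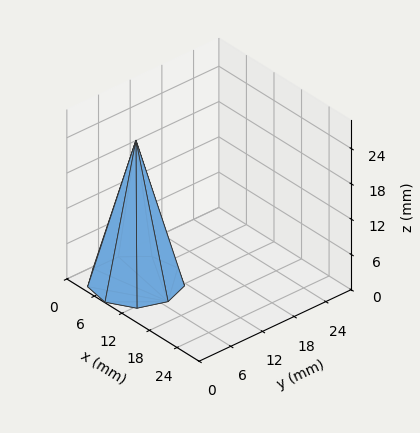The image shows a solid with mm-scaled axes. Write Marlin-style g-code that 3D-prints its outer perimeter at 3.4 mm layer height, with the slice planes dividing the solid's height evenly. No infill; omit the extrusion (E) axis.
Reading the render: the shape is a regular 9-sided pyramid, base circumscribed radius ≈ 7 mm, apex at z ≈ 24 mm (dimensions read to the nearest mm from the axis ticks). For the g-code, the solid's height is divided into equal slices at the stated Δz and each level perimeter traced with G1 moves after a G0 lift.

; perimeter-only toolpath
G21 ; units = mm
G90 ; absolute positioning
G28 ; home
; layer 1
G0 Z3.4
G0 X13.0 Y7.0
G1 X11.6 Y10.9
G1 X8.0 Y12.9
G1 X4.0 Y12.2
G1 X1.3 Y9.1
G1 X1.3 Y4.9
G1 X4.0 Y1.8
G1 X8.0 Y1.1
G1 X11.6 Y3.1
G1 X13.0 Y7.0
; layer 2
G0 Z6.9
G0 X12.0 Y7.0
G1 X10.9 Y10.2
G1 X7.9 Y11.9
G1 X4.5 Y11.4
G1 X2.3 Y8.7
G1 X2.3 Y5.3
G1 X4.5 Y2.6
G1 X7.9 Y2.1
G1 X10.9 Y3.8
G1 X12.0 Y7.0
; layer 3
G0 Z10.3
G0 X11.0 Y7.0
G1 X10.1 Y9.6
G1 X7.7 Y10.9
G1 X5.0 Y10.5
G1 X3.2 Y8.4
G1 X3.2 Y5.6
G1 X5.0 Y3.5
G1 X7.7 Y3.1
G1 X10.1 Y4.4
G1 X11.0 Y7.0
; layer 4
G0 Z13.7
G0 X10.0 Y7.0
G1 X9.3 Y8.9
G1 X7.5 Y10.0
G1 X5.5 Y9.6
G1 X4.2 Y8.0
G1 X4.2 Y6.0
G1 X5.5 Y4.4
G1 X7.5 Y4.0
G1 X9.3 Y5.1
G1 X10.0 Y7.0
; layer 5
G0 Z17.1
G0 X9.0 Y7.0
G1 X8.5 Y8.3
G1 X7.3 Y9.0
G1 X6.0 Y8.7
G1 X5.1 Y7.7
G1 X5.1 Y6.3
G1 X6.0 Y5.3
G1 X7.3 Y5.0
G1 X8.5 Y5.7
G1 X9.0 Y7.0
; layer 6
G0 Z20.6
G0 X8.0 Y7.0
G1 X7.8 Y7.6
G1 X7.2 Y8.0
G1 X6.5 Y7.9
G1 X6.1 Y7.3
G1 X6.1 Y6.7
G1 X6.5 Y6.1
G1 X7.2 Y6.0
G1 X7.8 Y6.4
G1 X8.0 Y7.0
M2 ; end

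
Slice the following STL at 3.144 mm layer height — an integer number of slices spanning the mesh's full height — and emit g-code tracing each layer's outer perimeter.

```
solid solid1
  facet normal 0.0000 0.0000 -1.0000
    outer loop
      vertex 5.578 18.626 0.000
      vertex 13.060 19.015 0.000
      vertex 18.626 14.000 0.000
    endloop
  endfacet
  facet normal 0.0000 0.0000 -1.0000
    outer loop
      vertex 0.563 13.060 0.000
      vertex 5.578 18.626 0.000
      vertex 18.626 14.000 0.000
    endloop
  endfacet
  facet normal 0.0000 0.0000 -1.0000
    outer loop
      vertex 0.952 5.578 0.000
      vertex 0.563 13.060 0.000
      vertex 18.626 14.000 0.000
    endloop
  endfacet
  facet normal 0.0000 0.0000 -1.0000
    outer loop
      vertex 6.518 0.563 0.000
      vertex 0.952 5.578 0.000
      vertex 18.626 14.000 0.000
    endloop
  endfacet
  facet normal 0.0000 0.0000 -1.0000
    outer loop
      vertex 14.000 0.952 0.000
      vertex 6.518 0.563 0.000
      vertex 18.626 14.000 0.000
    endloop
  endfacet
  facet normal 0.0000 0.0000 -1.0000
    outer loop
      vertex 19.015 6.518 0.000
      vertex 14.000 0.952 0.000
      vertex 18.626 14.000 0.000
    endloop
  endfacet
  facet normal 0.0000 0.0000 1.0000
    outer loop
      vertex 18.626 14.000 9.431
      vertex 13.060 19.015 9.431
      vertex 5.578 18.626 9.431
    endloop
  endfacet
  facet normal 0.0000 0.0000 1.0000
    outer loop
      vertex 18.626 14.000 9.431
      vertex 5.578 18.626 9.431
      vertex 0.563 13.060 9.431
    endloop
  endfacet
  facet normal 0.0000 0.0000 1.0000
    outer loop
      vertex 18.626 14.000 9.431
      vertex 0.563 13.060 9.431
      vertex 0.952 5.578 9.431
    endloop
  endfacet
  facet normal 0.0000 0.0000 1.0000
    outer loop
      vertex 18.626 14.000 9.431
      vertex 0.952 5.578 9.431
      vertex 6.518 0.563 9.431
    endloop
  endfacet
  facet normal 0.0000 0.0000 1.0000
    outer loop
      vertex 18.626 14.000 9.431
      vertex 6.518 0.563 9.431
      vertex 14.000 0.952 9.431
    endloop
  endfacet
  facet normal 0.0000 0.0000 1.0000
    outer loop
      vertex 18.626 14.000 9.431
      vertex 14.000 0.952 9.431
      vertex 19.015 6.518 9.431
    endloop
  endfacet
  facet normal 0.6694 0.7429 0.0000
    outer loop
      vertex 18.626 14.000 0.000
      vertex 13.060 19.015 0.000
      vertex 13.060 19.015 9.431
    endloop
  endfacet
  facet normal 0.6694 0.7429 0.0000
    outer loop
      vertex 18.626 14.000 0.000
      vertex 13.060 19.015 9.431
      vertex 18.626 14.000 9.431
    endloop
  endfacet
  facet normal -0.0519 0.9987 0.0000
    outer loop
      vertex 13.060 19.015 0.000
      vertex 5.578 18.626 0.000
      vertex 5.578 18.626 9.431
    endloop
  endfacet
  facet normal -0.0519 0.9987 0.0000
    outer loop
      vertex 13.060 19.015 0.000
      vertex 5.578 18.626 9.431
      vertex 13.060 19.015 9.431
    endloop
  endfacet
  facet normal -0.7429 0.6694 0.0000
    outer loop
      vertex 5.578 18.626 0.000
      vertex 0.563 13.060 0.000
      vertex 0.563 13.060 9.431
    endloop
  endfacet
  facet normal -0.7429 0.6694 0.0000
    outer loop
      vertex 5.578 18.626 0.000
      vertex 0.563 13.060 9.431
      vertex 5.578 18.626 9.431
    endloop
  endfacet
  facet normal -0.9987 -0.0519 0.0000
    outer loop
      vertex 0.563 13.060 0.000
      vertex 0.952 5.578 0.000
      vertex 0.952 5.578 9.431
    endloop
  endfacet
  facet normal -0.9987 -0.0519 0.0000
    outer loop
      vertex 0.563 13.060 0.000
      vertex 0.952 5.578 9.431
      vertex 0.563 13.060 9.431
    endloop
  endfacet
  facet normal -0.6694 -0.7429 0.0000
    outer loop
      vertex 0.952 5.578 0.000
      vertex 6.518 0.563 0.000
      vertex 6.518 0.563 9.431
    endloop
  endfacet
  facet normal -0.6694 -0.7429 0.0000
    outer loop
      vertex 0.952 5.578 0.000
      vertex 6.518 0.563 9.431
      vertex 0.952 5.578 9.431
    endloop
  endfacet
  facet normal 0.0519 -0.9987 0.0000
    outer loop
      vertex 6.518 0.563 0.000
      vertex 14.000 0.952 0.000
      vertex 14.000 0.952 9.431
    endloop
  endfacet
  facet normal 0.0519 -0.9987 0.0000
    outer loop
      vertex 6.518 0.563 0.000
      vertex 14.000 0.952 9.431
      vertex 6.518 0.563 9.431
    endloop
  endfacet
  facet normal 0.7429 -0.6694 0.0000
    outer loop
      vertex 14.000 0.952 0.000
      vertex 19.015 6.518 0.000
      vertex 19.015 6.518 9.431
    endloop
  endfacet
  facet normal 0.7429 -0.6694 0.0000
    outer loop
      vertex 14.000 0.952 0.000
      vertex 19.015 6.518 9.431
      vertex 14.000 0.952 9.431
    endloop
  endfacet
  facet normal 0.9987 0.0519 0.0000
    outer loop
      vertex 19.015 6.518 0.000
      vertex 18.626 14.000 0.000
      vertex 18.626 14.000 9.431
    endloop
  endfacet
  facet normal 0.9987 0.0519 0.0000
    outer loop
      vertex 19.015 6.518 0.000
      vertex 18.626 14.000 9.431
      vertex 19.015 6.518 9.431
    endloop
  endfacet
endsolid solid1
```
; perimeter-only toolpath
G21 ; units = mm
G90 ; absolute positioning
G28 ; home
; layer 1
G0 Z3.144
G0 X18.626 Y14.000
G1 X13.060 Y19.015
G1 X5.578 Y18.626
G1 X0.563 Y13.060
G1 X0.952 Y5.578
G1 X6.518 Y0.563
G1 X14.000 Y0.952
G1 X19.015 Y6.518
G1 X18.626 Y14.000
; layer 2
G0 Z6.287
G0 X18.626 Y14.000
G1 X13.060 Y19.015
G1 X5.578 Y18.626
G1 X0.563 Y13.060
G1 X0.952 Y5.578
G1 X6.518 Y0.563
G1 X14.000 Y0.952
G1 X19.015 Y6.518
G1 X18.626 Y14.000
; layer 3
G0 Z9.431
G0 X18.626 Y14.000
G1 X13.060 Y19.015
G1 X5.578 Y18.626
G1 X0.563 Y13.060
G1 X0.952 Y5.578
G1 X6.518 Y0.563
G1 X14.000 Y0.952
G1 X19.015 Y6.518
G1 X18.626 Y14.000
M2 ; end

The solid is a regular 8-sided prism (a cylinder approximated with 8 flat sides), circumscribed radius ≈ 9.79 mm, height ≈ 9.43 mm. Slicing at Δz = 3.144 mm — 3 equal slices spanning the solid's height, so layer i sits at z = i·h/3 — gives 3 non-empty perimeters. Each is a 8-segment closed polygon; G0 lifts to the layer z and rapids to the start vertex, then G1 traces the edges.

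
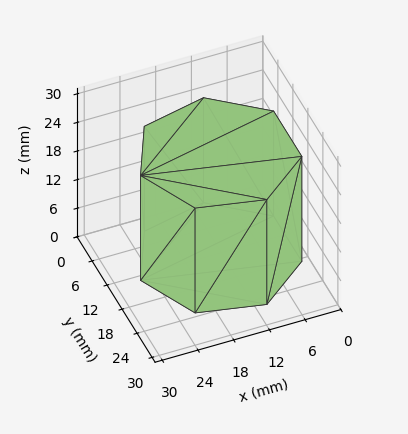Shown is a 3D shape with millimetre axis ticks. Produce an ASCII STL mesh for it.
Reading the render: the shape is a regular 7-sided prism (a cylinder approximated with 7 flat sides), circumscribed radius ≈ 13 mm, height ≈ 22 mm (dimensions read to the nearest mm from the axis ticks). For the STL, each face is triangulated and given an outward normal.

solid part
  facet normal 0.0000 0.0000 -1.0000
    outer loop
      vertex 10.107 25.674 0.000
      vertex 21.105 23.164 0.000
      vertex 26.000 13.000 0.000
    endloop
  endfacet
  facet normal 0.0000 0.0000 -1.0000
    outer loop
      vertex 1.287 18.640 0.000
      vertex 10.107 25.674 0.000
      vertex 26.000 13.000 0.000
    endloop
  endfacet
  facet normal 0.0000 0.0000 -1.0000
    outer loop
      vertex 1.287 7.360 0.000
      vertex 1.287 18.640 0.000
      vertex 26.000 13.000 0.000
    endloop
  endfacet
  facet normal 0.0000 0.0000 -1.0000
    outer loop
      vertex 10.107 0.326 0.000
      vertex 1.287 7.360 0.000
      vertex 26.000 13.000 0.000
    endloop
  endfacet
  facet normal 0.0000 0.0000 -1.0000
    outer loop
      vertex 21.105 2.836 0.000
      vertex 10.107 0.326 0.000
      vertex 26.000 13.000 0.000
    endloop
  endfacet
  facet normal 0.0000 0.0000 1.0000
    outer loop
      vertex 26.000 13.000 22.000
      vertex 21.105 23.164 22.000
      vertex 10.107 25.674 22.000
    endloop
  endfacet
  facet normal 0.0000 0.0000 1.0000
    outer loop
      vertex 26.000 13.000 22.000
      vertex 10.107 25.674 22.000
      vertex 1.287 18.640 22.000
    endloop
  endfacet
  facet normal 0.0000 0.0000 1.0000
    outer loop
      vertex 26.000 13.000 22.000
      vertex 1.287 18.640 22.000
      vertex 1.287 7.360 22.000
    endloop
  endfacet
  facet normal 0.0000 0.0000 1.0000
    outer loop
      vertex 26.000 13.000 22.000
      vertex 1.287 7.360 22.000
      vertex 10.107 0.326 22.000
    endloop
  endfacet
  facet normal 0.0000 0.0000 1.0000
    outer loop
      vertex 26.000 13.000 22.000
      vertex 10.107 0.326 22.000
      vertex 21.105 2.836 22.000
    endloop
  endfacet
  facet normal 0.9010 0.4339 0.0000
    outer loop
      vertex 26.000 13.000 0.000
      vertex 21.105 23.164 0.000
      vertex 21.105 23.164 22.000
    endloop
  endfacet
  facet normal 0.9010 0.4339 0.0000
    outer loop
      vertex 26.000 13.000 0.000
      vertex 21.105 23.164 22.000
      vertex 26.000 13.000 22.000
    endloop
  endfacet
  facet normal 0.2225 0.9749 0.0000
    outer loop
      vertex 21.105 23.164 0.000
      vertex 10.107 25.674 0.000
      vertex 10.107 25.674 22.000
    endloop
  endfacet
  facet normal 0.2225 0.9749 0.0000
    outer loop
      vertex 21.105 23.164 0.000
      vertex 10.107 25.674 22.000
      vertex 21.105 23.164 22.000
    endloop
  endfacet
  facet normal -0.6235 0.7818 0.0000
    outer loop
      vertex 10.107 25.674 0.000
      vertex 1.287 18.640 0.000
      vertex 1.287 18.640 22.000
    endloop
  endfacet
  facet normal -0.6235 0.7818 0.0000
    outer loop
      vertex 10.107 25.674 0.000
      vertex 1.287 18.640 22.000
      vertex 10.107 25.674 22.000
    endloop
  endfacet
  facet normal -1.0000 0.0000 0.0000
    outer loop
      vertex 1.287 18.640 0.000
      vertex 1.287 7.360 0.000
      vertex 1.287 7.360 22.000
    endloop
  endfacet
  facet normal -1.0000 0.0000 0.0000
    outer loop
      vertex 1.287 18.640 0.000
      vertex 1.287 7.360 22.000
      vertex 1.287 18.640 22.000
    endloop
  endfacet
  facet normal -0.6235 -0.7818 0.0000
    outer loop
      vertex 1.287 7.360 0.000
      vertex 10.107 0.326 0.000
      vertex 10.107 0.326 22.000
    endloop
  endfacet
  facet normal -0.6235 -0.7818 0.0000
    outer loop
      vertex 1.287 7.360 0.000
      vertex 10.107 0.326 22.000
      vertex 1.287 7.360 22.000
    endloop
  endfacet
  facet normal 0.2225 -0.9749 0.0000
    outer loop
      vertex 10.107 0.326 0.000
      vertex 21.105 2.836 0.000
      vertex 21.105 2.836 22.000
    endloop
  endfacet
  facet normal 0.2225 -0.9749 0.0000
    outer loop
      vertex 10.107 0.326 0.000
      vertex 21.105 2.836 22.000
      vertex 10.107 0.326 22.000
    endloop
  endfacet
  facet normal 0.9010 -0.4339 0.0000
    outer loop
      vertex 21.105 2.836 0.000
      vertex 26.000 13.000 0.000
      vertex 26.000 13.000 22.000
    endloop
  endfacet
  facet normal 0.9010 -0.4339 0.0000
    outer loop
      vertex 21.105 2.836 0.000
      vertex 26.000 13.000 22.000
      vertex 21.105 2.836 22.000
    endloop
  endfacet
endsolid part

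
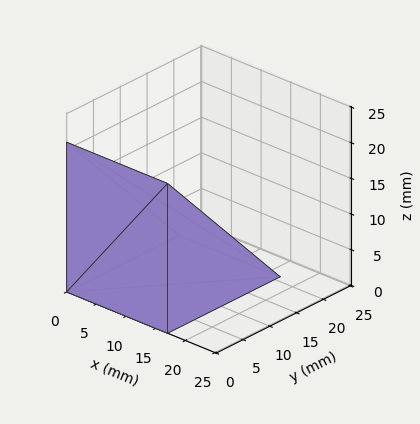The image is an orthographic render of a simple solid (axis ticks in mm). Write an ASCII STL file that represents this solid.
Reading the render: the shape is a wedge (ramp): 17 × 21 mm base, rising to 21 mm along the y=0 edge and sloping linearly to z=0 at y=21 (dimensions read to the nearest mm from the axis ticks). For the STL, each face is triangulated and given an outward normal.

solid part
  facet normal 0.0000 0.0000 -1.0000
    outer loop
      vertex 17.00 21.00 0.00
      vertex 17.00 0.00 0.00
      vertex 0.00 0.00 0.00
    endloop
  endfacet
  facet normal 0.0000 0.0000 -1.0000
    outer loop
      vertex 0.00 21.00 0.00
      vertex 17.00 21.00 0.00
      vertex 0.00 0.00 0.00
    endloop
  endfacet
  facet normal 0.0000 -1.0000 0.0000
    outer loop
      vertex 0.00 0.00 0.00
      vertex 17.00 0.00 0.00
      vertex 17.00 0.00 21.00
    endloop
  endfacet
  facet normal 0.0000 -1.0000 0.0000
    outer loop
      vertex 0.00 0.00 0.00
      vertex 17.00 0.00 21.00
      vertex 0.00 0.00 21.00
    endloop
  endfacet
  facet normal 0.0000 0.7071 0.7071
    outer loop
      vertex 0.00 0.00 21.00
      vertex 17.00 0.00 21.00
      vertex 17.00 21.00 0.00
    endloop
  endfacet
  facet normal 0.0000 0.7071 0.7071
    outer loop
      vertex 0.00 0.00 21.00
      vertex 17.00 21.00 0.00
      vertex 0.00 21.00 0.00
    endloop
  endfacet
  facet normal -1.0000 0.0000 0.0000
    outer loop
      vertex 0.00 0.00 21.00
      vertex 0.00 21.00 0.00
      vertex 0.00 0.00 0.00
    endloop
  endfacet
  facet normal 1.0000 0.0000 0.0000
    outer loop
      vertex 17.00 0.00 0.00
      vertex 17.00 21.00 0.00
      vertex 17.00 0.00 21.00
    endloop
  endfacet
endsolid part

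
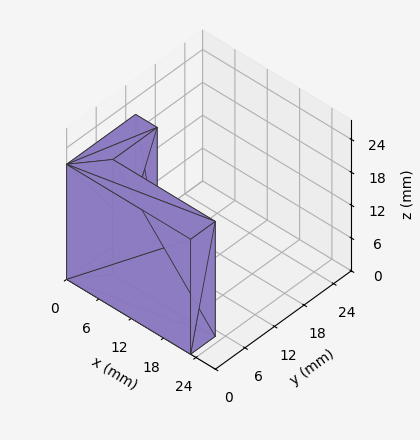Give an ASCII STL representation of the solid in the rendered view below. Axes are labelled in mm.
Reading the render: the shape is an L-shaped prism: outer 23 × 14 mm, arm thicknesses ≈ 5 mm (horizontal) and 4 mm (vertical), extruded 21 mm in z (dimensions read to the nearest mm from the axis ticks). For the STL, each face is triangulated and given an outward normal.

solid part
  facet normal 0.0000 0.0000 -1.0000
    outer loop
      vertex 23.000 5.000 0.000
      vertex 23.000 0.000 0.000
      vertex 0.000 0.000 0.000
    endloop
  endfacet
  facet normal 0.0000 0.0000 -1.0000
    outer loop
      vertex 4.000 5.000 0.000
      vertex 23.000 5.000 0.000
      vertex 0.000 0.000 0.000
    endloop
  endfacet
  facet normal 0.0000 0.0000 -1.0000
    outer loop
      vertex 4.000 14.000 0.000
      vertex 4.000 5.000 0.000
      vertex 0.000 0.000 0.000
    endloop
  endfacet
  facet normal 0.0000 0.0000 -1.0000
    outer loop
      vertex 0.000 14.000 0.000
      vertex 4.000 14.000 0.000
      vertex 0.000 0.000 0.000
    endloop
  endfacet
  facet normal 0.0000 0.0000 1.0000
    outer loop
      vertex 0.000 0.000 21.000
      vertex 23.000 0.000 21.000
      vertex 23.000 5.000 21.000
    endloop
  endfacet
  facet normal 0.0000 0.0000 1.0000
    outer loop
      vertex 0.000 0.000 21.000
      vertex 23.000 5.000 21.000
      vertex 4.000 5.000 21.000
    endloop
  endfacet
  facet normal 0.0000 0.0000 1.0000
    outer loop
      vertex 0.000 0.000 21.000
      vertex 4.000 5.000 21.000
      vertex 4.000 14.000 21.000
    endloop
  endfacet
  facet normal 0.0000 0.0000 1.0000
    outer loop
      vertex 0.000 0.000 21.000
      vertex 4.000 14.000 21.000
      vertex 0.000 14.000 21.000
    endloop
  endfacet
  facet normal 0.0000 -1.0000 0.0000
    outer loop
      vertex 0.000 0.000 0.000
      vertex 23.000 0.000 0.000
      vertex 23.000 0.000 21.000
    endloop
  endfacet
  facet normal 0.0000 -1.0000 0.0000
    outer loop
      vertex 0.000 0.000 0.000
      vertex 23.000 0.000 21.000
      vertex 0.000 0.000 21.000
    endloop
  endfacet
  facet normal 1.0000 0.0000 0.0000
    outer loop
      vertex 23.000 0.000 0.000
      vertex 23.000 5.000 0.000
      vertex 23.000 5.000 21.000
    endloop
  endfacet
  facet normal 1.0000 0.0000 0.0000
    outer loop
      vertex 23.000 0.000 0.000
      vertex 23.000 5.000 21.000
      vertex 23.000 0.000 21.000
    endloop
  endfacet
  facet normal 0.0000 1.0000 0.0000
    outer loop
      vertex 23.000 5.000 0.000
      vertex 4.000 5.000 0.000
      vertex 4.000 5.000 21.000
    endloop
  endfacet
  facet normal 0.0000 1.0000 0.0000
    outer loop
      vertex 23.000 5.000 0.000
      vertex 4.000 5.000 21.000
      vertex 23.000 5.000 21.000
    endloop
  endfacet
  facet normal 1.0000 0.0000 0.0000
    outer loop
      vertex 4.000 5.000 0.000
      vertex 4.000 14.000 0.000
      vertex 4.000 14.000 21.000
    endloop
  endfacet
  facet normal 1.0000 0.0000 0.0000
    outer loop
      vertex 4.000 5.000 0.000
      vertex 4.000 14.000 21.000
      vertex 4.000 5.000 21.000
    endloop
  endfacet
  facet normal 0.0000 1.0000 0.0000
    outer loop
      vertex 4.000 14.000 0.000
      vertex 0.000 14.000 0.000
      vertex 0.000 14.000 21.000
    endloop
  endfacet
  facet normal 0.0000 1.0000 0.0000
    outer loop
      vertex 4.000 14.000 0.000
      vertex 0.000 14.000 21.000
      vertex 4.000 14.000 21.000
    endloop
  endfacet
  facet normal -1.0000 0.0000 0.0000
    outer loop
      vertex 0.000 14.000 0.000
      vertex 0.000 0.000 0.000
      vertex 0.000 0.000 21.000
    endloop
  endfacet
  facet normal -1.0000 0.0000 0.0000
    outer loop
      vertex 0.000 14.000 0.000
      vertex 0.000 0.000 21.000
      vertex 0.000 14.000 21.000
    endloop
  endfacet
endsolid part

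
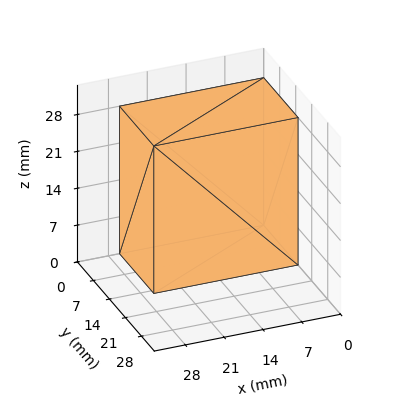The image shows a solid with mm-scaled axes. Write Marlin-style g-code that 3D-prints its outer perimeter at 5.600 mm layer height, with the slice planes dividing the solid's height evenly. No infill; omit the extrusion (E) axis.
Reading the render: the shape is a rectangular box, roughly 26 × 15 mm footprint and 28 mm tall (dimensions read to the nearest mm from the axis ticks). For the g-code, the solid's height is divided into equal slices at the stated Δz and each level perimeter traced with G1 moves after a G0 lift.

; perimeter-only toolpath
G21 ; units = mm
G90 ; absolute positioning
G28 ; home
; layer 1
G0 Z5.600
G0 X0.000 Y0.000
G1 X26.000 Y0.000
G1 X26.000 Y15.000
G1 X0.000 Y15.000
G1 X0.000 Y0.000
; layer 2
G0 Z11.200
G0 X0.000 Y0.000
G1 X26.000 Y0.000
G1 X26.000 Y15.000
G1 X0.000 Y15.000
G1 X0.000 Y0.000
; layer 3
G0 Z16.800
G0 X0.000 Y0.000
G1 X26.000 Y0.000
G1 X26.000 Y15.000
G1 X0.000 Y15.000
G1 X0.000 Y0.000
; layer 4
G0 Z22.400
G0 X0.000 Y0.000
G1 X26.000 Y0.000
G1 X26.000 Y15.000
G1 X0.000 Y15.000
G1 X0.000 Y0.000
; layer 5
G0 Z28.000
G0 X0.000 Y0.000
G1 X26.000 Y0.000
G1 X26.000 Y15.000
G1 X0.000 Y15.000
G1 X0.000 Y0.000
M2 ; end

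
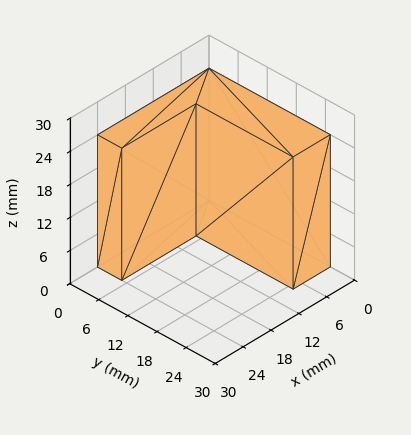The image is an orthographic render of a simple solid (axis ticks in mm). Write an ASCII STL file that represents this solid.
Reading the render: the shape is an L-shaped prism: outer 24 × 25 mm, arm thicknesses ≈ 5 mm (horizontal) and 8 mm (vertical), extruded 24 mm in z (dimensions read to the nearest mm from the axis ticks). For the STL, each face is triangulated and given an outward normal.

solid part
  facet normal 0.0000 0.0000 -1.0000
    outer loop
      vertex 24.00 5.00 0.00
      vertex 24.00 0.00 0.00
      vertex 0.00 0.00 0.00
    endloop
  endfacet
  facet normal 0.0000 0.0000 -1.0000
    outer loop
      vertex 8.00 5.00 0.00
      vertex 24.00 5.00 0.00
      vertex 0.00 0.00 0.00
    endloop
  endfacet
  facet normal 0.0000 0.0000 -1.0000
    outer loop
      vertex 8.00 25.00 0.00
      vertex 8.00 5.00 0.00
      vertex 0.00 0.00 0.00
    endloop
  endfacet
  facet normal 0.0000 0.0000 -1.0000
    outer loop
      vertex 0.00 25.00 0.00
      vertex 8.00 25.00 0.00
      vertex 0.00 0.00 0.00
    endloop
  endfacet
  facet normal 0.0000 0.0000 1.0000
    outer loop
      vertex 0.00 0.00 24.00
      vertex 24.00 0.00 24.00
      vertex 24.00 5.00 24.00
    endloop
  endfacet
  facet normal 0.0000 0.0000 1.0000
    outer loop
      vertex 0.00 0.00 24.00
      vertex 24.00 5.00 24.00
      vertex 8.00 5.00 24.00
    endloop
  endfacet
  facet normal 0.0000 0.0000 1.0000
    outer loop
      vertex 0.00 0.00 24.00
      vertex 8.00 5.00 24.00
      vertex 8.00 25.00 24.00
    endloop
  endfacet
  facet normal 0.0000 0.0000 1.0000
    outer loop
      vertex 0.00 0.00 24.00
      vertex 8.00 25.00 24.00
      vertex 0.00 25.00 24.00
    endloop
  endfacet
  facet normal 0.0000 -1.0000 0.0000
    outer loop
      vertex 0.00 0.00 0.00
      vertex 24.00 0.00 0.00
      vertex 24.00 0.00 24.00
    endloop
  endfacet
  facet normal 0.0000 -1.0000 0.0000
    outer loop
      vertex 0.00 0.00 0.00
      vertex 24.00 0.00 24.00
      vertex 0.00 0.00 24.00
    endloop
  endfacet
  facet normal 1.0000 0.0000 0.0000
    outer loop
      vertex 24.00 0.00 0.00
      vertex 24.00 5.00 0.00
      vertex 24.00 5.00 24.00
    endloop
  endfacet
  facet normal 1.0000 0.0000 0.0000
    outer loop
      vertex 24.00 0.00 0.00
      vertex 24.00 5.00 24.00
      vertex 24.00 0.00 24.00
    endloop
  endfacet
  facet normal 0.0000 1.0000 0.0000
    outer loop
      vertex 24.00 5.00 0.00
      vertex 8.00 5.00 0.00
      vertex 8.00 5.00 24.00
    endloop
  endfacet
  facet normal 0.0000 1.0000 0.0000
    outer loop
      vertex 24.00 5.00 0.00
      vertex 8.00 5.00 24.00
      vertex 24.00 5.00 24.00
    endloop
  endfacet
  facet normal 1.0000 0.0000 0.0000
    outer loop
      vertex 8.00 5.00 0.00
      vertex 8.00 25.00 0.00
      vertex 8.00 25.00 24.00
    endloop
  endfacet
  facet normal 1.0000 0.0000 0.0000
    outer loop
      vertex 8.00 5.00 0.00
      vertex 8.00 25.00 24.00
      vertex 8.00 5.00 24.00
    endloop
  endfacet
  facet normal 0.0000 1.0000 0.0000
    outer loop
      vertex 8.00 25.00 0.00
      vertex 0.00 25.00 0.00
      vertex 0.00 25.00 24.00
    endloop
  endfacet
  facet normal 0.0000 1.0000 0.0000
    outer loop
      vertex 8.00 25.00 0.00
      vertex 0.00 25.00 24.00
      vertex 8.00 25.00 24.00
    endloop
  endfacet
  facet normal -1.0000 0.0000 0.0000
    outer loop
      vertex 0.00 25.00 0.00
      vertex 0.00 0.00 0.00
      vertex 0.00 0.00 24.00
    endloop
  endfacet
  facet normal -1.0000 0.0000 0.0000
    outer loop
      vertex 0.00 25.00 0.00
      vertex 0.00 0.00 24.00
      vertex 0.00 25.00 24.00
    endloop
  endfacet
endsolid part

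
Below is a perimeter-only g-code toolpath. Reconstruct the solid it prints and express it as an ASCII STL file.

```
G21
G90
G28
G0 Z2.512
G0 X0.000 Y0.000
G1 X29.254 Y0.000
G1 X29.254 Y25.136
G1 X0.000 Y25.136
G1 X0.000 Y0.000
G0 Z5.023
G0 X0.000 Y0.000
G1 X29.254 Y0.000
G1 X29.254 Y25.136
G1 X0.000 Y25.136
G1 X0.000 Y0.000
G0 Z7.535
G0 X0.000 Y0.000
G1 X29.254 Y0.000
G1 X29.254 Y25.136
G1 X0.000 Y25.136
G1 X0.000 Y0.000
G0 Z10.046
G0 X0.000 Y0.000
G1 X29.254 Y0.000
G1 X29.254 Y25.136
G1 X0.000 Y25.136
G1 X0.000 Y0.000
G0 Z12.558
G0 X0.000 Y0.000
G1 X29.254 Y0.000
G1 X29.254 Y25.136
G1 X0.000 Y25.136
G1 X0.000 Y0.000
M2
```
solid part
  facet normal 0.0000 0.0000 -1.0000
    outer loop
      vertex 29.254 25.136 0.000
      vertex 29.254 0.000 0.000
      vertex 0.000 0.000 0.000
    endloop
  endfacet
  facet normal 0.0000 0.0000 -1.0000
    outer loop
      vertex 0.000 25.136 0.000
      vertex 29.254 25.136 0.000
      vertex 0.000 0.000 0.000
    endloop
  endfacet
  facet normal 0.0000 0.0000 1.0000
    outer loop
      vertex 0.000 0.000 12.558
      vertex 29.254 0.000 12.558
      vertex 29.254 25.136 12.558
    endloop
  endfacet
  facet normal 0.0000 0.0000 1.0000
    outer loop
      vertex 0.000 0.000 12.558
      vertex 29.254 25.136 12.558
      vertex 0.000 25.136 12.558
    endloop
  endfacet
  facet normal 0.0000 -1.0000 0.0000
    outer loop
      vertex 0.000 0.000 0.000
      vertex 29.254 0.000 0.000
      vertex 29.254 0.000 12.558
    endloop
  endfacet
  facet normal 0.0000 -1.0000 0.0000
    outer loop
      vertex 0.000 0.000 0.000
      vertex 29.254 0.000 12.558
      vertex 0.000 0.000 12.558
    endloop
  endfacet
  facet normal 0.0000 1.0000 0.0000
    outer loop
      vertex 29.254 25.136 12.558
      vertex 29.254 25.136 0.000
      vertex 0.000 25.136 0.000
    endloop
  endfacet
  facet normal 0.0000 1.0000 0.0000
    outer loop
      vertex 0.000 25.136 12.558
      vertex 29.254 25.136 12.558
      vertex 0.000 25.136 0.000
    endloop
  endfacet
  facet normal -1.0000 0.0000 0.0000
    outer loop
      vertex 0.000 25.136 12.558
      vertex 0.000 25.136 0.000
      vertex 0.000 0.000 0.000
    endloop
  endfacet
  facet normal -1.0000 0.0000 0.0000
    outer loop
      vertex 0.000 0.000 12.558
      vertex 0.000 25.136 12.558
      vertex 0.000 0.000 0.000
    endloop
  endfacet
  facet normal 1.0000 0.0000 0.0000
    outer loop
      vertex 29.254 0.000 0.000
      vertex 29.254 25.136 0.000
      vertex 29.254 25.136 12.558
    endloop
  endfacet
  facet normal 1.0000 0.0000 0.0000
    outer loop
      vertex 29.254 0.000 0.000
      vertex 29.254 25.136 12.558
      vertex 29.254 0.000 12.558
    endloop
  endfacet
endsolid part

The G0 Z moves step by Δz≈2.512 mm. Every layer's G1 loop is the same polygon, so the solid is a straight extrusion of it from z=0 to z≈12.6. Closing with flat bottom and top caps and triangulating gives 12 facets — a rectangular box, roughly 29.3 × 25.1 mm footprint and 12.6 mm tall.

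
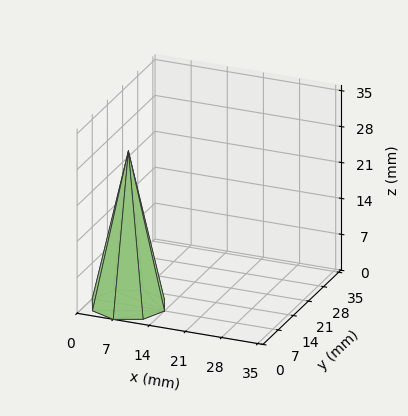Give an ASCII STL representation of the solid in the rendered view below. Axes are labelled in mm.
Reading the render: the shape is a regular 8-sided pyramid, base circumscribed radius ≈ 7 mm, apex at z ≈ 30 mm (dimensions read to the nearest mm from the axis ticks). For the STL, each face is triangulated and given an outward normal.

solid part
  facet normal 0.0000 0.0000 -1.0000
    outer loop
      vertex 7.0 14.0 0.0
      vertex 11.9 11.9 0.0
      vertex 14.0 7.0 0.0
    endloop
  endfacet
  facet normal 0.0000 0.0000 -1.0000
    outer loop
      vertex 2.1 11.9 0.0
      vertex 7.0 14.0 0.0
      vertex 14.0 7.0 0.0
    endloop
  endfacet
  facet normal 0.0000 0.0000 -1.0000
    outer loop
      vertex 0.0 7.0 0.0
      vertex 2.1 11.9 0.0
      vertex 14.0 7.0 0.0
    endloop
  endfacet
  facet normal 0.0000 0.0000 -1.0000
    outer loop
      vertex 2.1 2.1 0.0
      vertex 0.0 7.0 0.0
      vertex 14.0 7.0 0.0
    endloop
  endfacet
  facet normal 0.0000 0.0000 -1.0000
    outer loop
      vertex 7.0 0.0 0.0
      vertex 2.1 2.1 0.0
      vertex 14.0 7.0 0.0
    endloop
  endfacet
  facet normal 0.0000 0.0000 -1.0000
    outer loop
      vertex 11.9 2.1 0.0
      vertex 7.0 0.0 0.0
      vertex 14.0 7.0 0.0
    endloop
  endfacet
  facet normal 0.8987 0.3852 0.2097
    outer loop
      vertex 14.0 7.0 0.0
      vertex 11.9 11.9 0.0
      vertex 7.0 7.0 30.0
    endloop
  endfacet
  facet normal 0.3852 0.8987 0.2097
    outer loop
      vertex 11.9 11.9 0.0
      vertex 7.0 14.0 0.0
      vertex 7.0 7.0 30.0
    endloop
  endfacet
  facet normal -0.3852 0.8987 0.2097
    outer loop
      vertex 7.0 14.0 0.0
      vertex 2.1 11.9 0.0
      vertex 7.0 7.0 30.0
    endloop
  endfacet
  facet normal -0.8987 0.3852 0.2097
    outer loop
      vertex 2.1 11.9 0.0
      vertex 0.0 7.0 0.0
      vertex 7.0 7.0 30.0
    endloop
  endfacet
  facet normal -0.8987 -0.3852 0.2097
    outer loop
      vertex 0.0 7.0 0.0
      vertex 2.1 2.1 0.0
      vertex 7.0 7.0 30.0
    endloop
  endfacet
  facet normal -0.3852 -0.8987 0.2097
    outer loop
      vertex 2.1 2.1 0.0
      vertex 7.0 0.0 0.0
      vertex 7.0 7.0 30.0
    endloop
  endfacet
  facet normal 0.3852 -0.8987 0.2097
    outer loop
      vertex 7.0 0.0 0.0
      vertex 11.9 2.1 0.0
      vertex 7.0 7.0 30.0
    endloop
  endfacet
  facet normal 0.8987 -0.3852 0.2097
    outer loop
      vertex 11.9 2.1 0.0
      vertex 14.0 7.0 0.0
      vertex 7.0 7.0 30.0
    endloop
  endfacet
endsolid part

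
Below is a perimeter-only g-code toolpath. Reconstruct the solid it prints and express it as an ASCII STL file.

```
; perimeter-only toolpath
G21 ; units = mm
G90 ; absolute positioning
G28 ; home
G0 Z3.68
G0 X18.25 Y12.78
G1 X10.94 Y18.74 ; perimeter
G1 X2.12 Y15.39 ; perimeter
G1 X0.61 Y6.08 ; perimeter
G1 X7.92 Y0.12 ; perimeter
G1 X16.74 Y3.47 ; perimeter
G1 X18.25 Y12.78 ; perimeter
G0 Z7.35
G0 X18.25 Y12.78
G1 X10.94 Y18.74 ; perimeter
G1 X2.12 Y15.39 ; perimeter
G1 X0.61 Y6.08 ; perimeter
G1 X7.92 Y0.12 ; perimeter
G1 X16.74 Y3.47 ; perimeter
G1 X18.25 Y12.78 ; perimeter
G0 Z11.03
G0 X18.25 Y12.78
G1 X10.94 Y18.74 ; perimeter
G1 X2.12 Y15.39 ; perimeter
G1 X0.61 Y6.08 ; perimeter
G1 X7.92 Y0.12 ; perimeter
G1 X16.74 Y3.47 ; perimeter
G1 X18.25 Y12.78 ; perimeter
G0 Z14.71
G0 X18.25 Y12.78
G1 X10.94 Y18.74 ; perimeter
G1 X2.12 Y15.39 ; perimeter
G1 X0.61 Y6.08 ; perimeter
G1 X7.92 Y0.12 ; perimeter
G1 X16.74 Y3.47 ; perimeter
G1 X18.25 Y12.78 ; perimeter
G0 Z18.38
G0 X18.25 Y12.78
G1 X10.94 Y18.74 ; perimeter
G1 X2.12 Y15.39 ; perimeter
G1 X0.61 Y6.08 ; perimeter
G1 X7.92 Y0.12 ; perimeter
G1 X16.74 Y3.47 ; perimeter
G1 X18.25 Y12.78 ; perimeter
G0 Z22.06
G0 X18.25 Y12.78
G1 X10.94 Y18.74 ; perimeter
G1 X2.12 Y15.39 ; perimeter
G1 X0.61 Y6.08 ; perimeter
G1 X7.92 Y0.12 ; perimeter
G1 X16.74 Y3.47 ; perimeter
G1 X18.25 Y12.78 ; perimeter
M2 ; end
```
solid part
  facet normal 0.0000 0.0000 -1.0000
    outer loop
      vertex 2.12 15.39 0.00
      vertex 10.94 18.74 0.00
      vertex 18.25 12.78 0.00
    endloop
  endfacet
  facet normal 0.0000 0.0000 -1.0000
    outer loop
      vertex 0.61 6.08 0.00
      vertex 2.12 15.39 0.00
      vertex 18.25 12.78 0.00
    endloop
  endfacet
  facet normal 0.0000 0.0000 -1.0000
    outer loop
      vertex 7.92 0.12 0.00
      vertex 0.61 6.08 0.00
      vertex 18.25 12.78 0.00
    endloop
  endfacet
  facet normal 0.0000 0.0000 -1.0000
    outer loop
      vertex 16.74 3.47 0.00
      vertex 7.92 0.12 0.00
      vertex 18.25 12.78 0.00
    endloop
  endfacet
  facet normal 0.0000 0.0000 1.0000
    outer loop
      vertex 18.25 12.78 22.06
      vertex 10.94 18.74 22.06
      vertex 2.12 15.39 22.06
    endloop
  endfacet
  facet normal 0.0000 0.0000 1.0000
    outer loop
      vertex 18.25 12.78 22.06
      vertex 2.12 15.39 22.06
      vertex 0.61 6.08 22.06
    endloop
  endfacet
  facet normal 0.0000 0.0000 1.0000
    outer loop
      vertex 18.25 12.78 22.06
      vertex 0.61 6.08 22.06
      vertex 7.92 0.12 22.06
    endloop
  endfacet
  facet normal 0.0000 0.0000 1.0000
    outer loop
      vertex 18.25 12.78 22.06
      vertex 7.92 0.12 22.06
      vertex 16.74 3.47 22.06
    endloop
  endfacet
  facet normal 0.6319 0.7750 0.0000
    outer loop
      vertex 18.25 12.78 0.00
      vertex 10.94 18.74 0.00
      vertex 10.94 18.74 22.06
    endloop
  endfacet
  facet normal 0.6319 0.7750 0.0000
    outer loop
      vertex 18.25 12.78 0.00
      vertex 10.94 18.74 22.06
      vertex 18.25 12.78 22.06
    endloop
  endfacet
  facet normal -0.3551 0.9348 0.0000
    outer loop
      vertex 10.94 18.74 0.00
      vertex 2.12 15.39 0.00
      vertex 2.12 15.39 22.06
    endloop
  endfacet
  facet normal -0.3551 0.9348 0.0000
    outer loop
      vertex 10.94 18.74 0.00
      vertex 2.12 15.39 22.06
      vertex 10.94 18.74 22.06
    endloop
  endfacet
  facet normal -0.9871 0.1601 0.0000
    outer loop
      vertex 2.12 15.39 0.00
      vertex 0.61 6.08 0.00
      vertex 0.61 6.08 22.06
    endloop
  endfacet
  facet normal -0.9871 0.1601 0.0000
    outer loop
      vertex 2.12 15.39 0.00
      vertex 0.61 6.08 22.06
      vertex 2.12 15.39 22.06
    endloop
  endfacet
  facet normal -0.6319 -0.7750 0.0000
    outer loop
      vertex 0.61 6.08 0.00
      vertex 7.92 0.12 0.00
      vertex 7.92 0.12 22.06
    endloop
  endfacet
  facet normal -0.6319 -0.7750 0.0000
    outer loop
      vertex 0.61 6.08 0.00
      vertex 7.92 0.12 22.06
      vertex 0.61 6.08 22.06
    endloop
  endfacet
  facet normal 0.3551 -0.9348 0.0000
    outer loop
      vertex 7.92 0.12 0.00
      vertex 16.74 3.47 0.00
      vertex 16.74 3.47 22.06
    endloop
  endfacet
  facet normal 0.3551 -0.9348 0.0000
    outer loop
      vertex 7.92 0.12 0.00
      vertex 16.74 3.47 22.06
      vertex 7.92 0.12 22.06
    endloop
  endfacet
  facet normal 0.9871 -0.1601 0.0000
    outer loop
      vertex 16.74 3.47 0.00
      vertex 18.25 12.78 0.00
      vertex 18.25 12.78 22.06
    endloop
  endfacet
  facet normal 0.9871 -0.1601 0.0000
    outer loop
      vertex 16.74 3.47 0.00
      vertex 18.25 12.78 22.06
      vertex 16.74 3.47 22.06
    endloop
  endfacet
endsolid part

The G0 Z moves step by Δz≈3.68 mm. Every layer's G1 loop is the same polygon, so the solid is a straight extrusion of it from z=0 to z≈22.1. Closing with flat bottom and top caps and triangulating gives 20 facets — a regular 6-sided prism (a cylinder approximated with 6 flat sides), circumscribed radius ≈ 9.43 mm, height ≈ 22.1 mm.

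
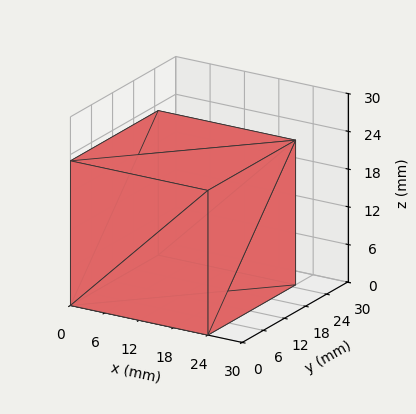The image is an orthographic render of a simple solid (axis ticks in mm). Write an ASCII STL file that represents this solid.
Reading the render: the shape is a rectangular box, roughly 24 × 25 mm footprint and 23 mm tall (dimensions read to the nearest mm from the axis ticks). For the STL, each face is triangulated and given an outward normal.

solid part
  facet normal 0.0000 0.0000 -1.0000
    outer loop
      vertex 24.000 25.000 0.000
      vertex 24.000 0.000 0.000
      vertex 0.000 0.000 0.000
    endloop
  endfacet
  facet normal 0.0000 0.0000 -1.0000
    outer loop
      vertex 0.000 25.000 0.000
      vertex 24.000 25.000 0.000
      vertex 0.000 0.000 0.000
    endloop
  endfacet
  facet normal 0.0000 0.0000 1.0000
    outer loop
      vertex 0.000 0.000 23.000
      vertex 24.000 0.000 23.000
      vertex 24.000 25.000 23.000
    endloop
  endfacet
  facet normal 0.0000 0.0000 1.0000
    outer loop
      vertex 0.000 0.000 23.000
      vertex 24.000 25.000 23.000
      vertex 0.000 25.000 23.000
    endloop
  endfacet
  facet normal 0.0000 -1.0000 0.0000
    outer loop
      vertex 0.000 0.000 0.000
      vertex 24.000 0.000 0.000
      vertex 24.000 0.000 23.000
    endloop
  endfacet
  facet normal 0.0000 -1.0000 0.0000
    outer loop
      vertex 0.000 0.000 0.000
      vertex 24.000 0.000 23.000
      vertex 0.000 0.000 23.000
    endloop
  endfacet
  facet normal 0.0000 1.0000 0.0000
    outer loop
      vertex 24.000 25.000 23.000
      vertex 24.000 25.000 0.000
      vertex 0.000 25.000 0.000
    endloop
  endfacet
  facet normal 0.0000 1.0000 0.0000
    outer loop
      vertex 0.000 25.000 23.000
      vertex 24.000 25.000 23.000
      vertex 0.000 25.000 0.000
    endloop
  endfacet
  facet normal -1.0000 0.0000 0.0000
    outer loop
      vertex 0.000 25.000 23.000
      vertex 0.000 25.000 0.000
      vertex 0.000 0.000 0.000
    endloop
  endfacet
  facet normal -1.0000 0.0000 0.0000
    outer loop
      vertex 0.000 0.000 23.000
      vertex 0.000 25.000 23.000
      vertex 0.000 0.000 0.000
    endloop
  endfacet
  facet normal 1.0000 0.0000 0.0000
    outer loop
      vertex 24.000 0.000 0.000
      vertex 24.000 25.000 0.000
      vertex 24.000 25.000 23.000
    endloop
  endfacet
  facet normal 1.0000 0.0000 0.0000
    outer loop
      vertex 24.000 0.000 0.000
      vertex 24.000 25.000 23.000
      vertex 24.000 0.000 23.000
    endloop
  endfacet
endsolid part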